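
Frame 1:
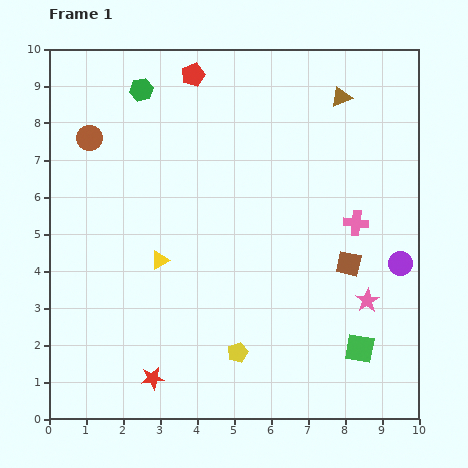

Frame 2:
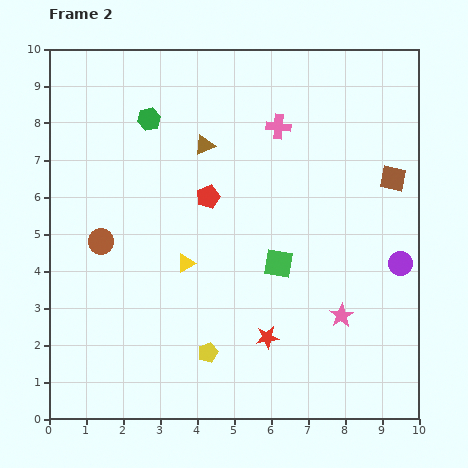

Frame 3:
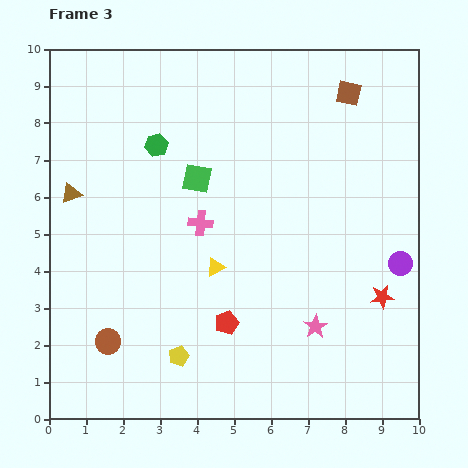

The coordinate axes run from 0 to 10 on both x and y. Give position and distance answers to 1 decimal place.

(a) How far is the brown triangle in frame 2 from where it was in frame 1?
3.9

The brown triangle moved from (7.9, 8.7) to (4.2, 7.4), a distance of √(3.7² + 1.3²) ≈ 3.9.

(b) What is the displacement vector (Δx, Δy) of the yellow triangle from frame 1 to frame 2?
(0.7, -0.1)

The yellow triangle was at (3.0, 4.3) in frame 1 and (3.7, 4.2) in frame 2.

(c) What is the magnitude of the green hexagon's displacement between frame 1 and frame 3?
1.6

The green hexagon moved from (2.5, 8.9) to (2.9, 7.4), a distance of √(0.4² + 1.5²) ≈ 1.6.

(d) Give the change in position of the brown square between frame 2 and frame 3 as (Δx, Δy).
(-1.2, 2.3)

The brown square was at (9.3, 6.5) in frame 2 and (8.1, 8.8) in frame 3.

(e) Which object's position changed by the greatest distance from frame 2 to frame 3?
the brown triangle

(moved 3.8; next 3.4)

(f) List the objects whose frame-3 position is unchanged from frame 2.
the purple circle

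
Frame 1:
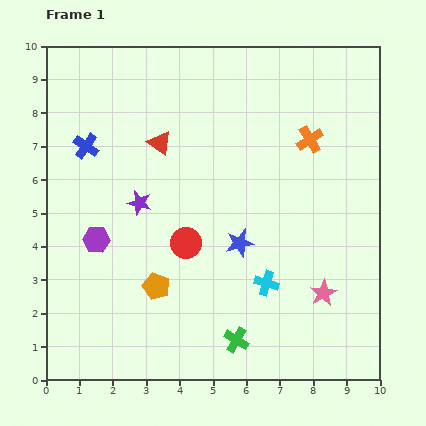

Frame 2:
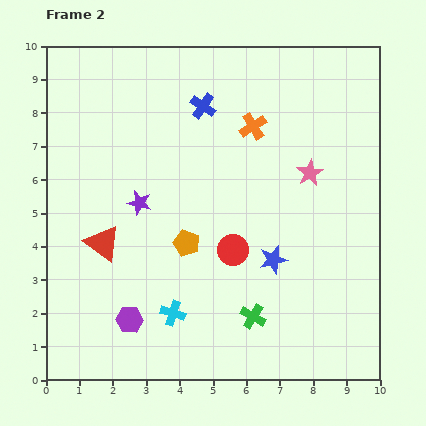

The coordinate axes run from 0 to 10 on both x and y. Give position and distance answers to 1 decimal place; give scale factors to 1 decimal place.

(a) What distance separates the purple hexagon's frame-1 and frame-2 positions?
2.6

The purple hexagon moved from (1.5, 4.2) to (2.5, 1.8), a distance of √(1.0² + 2.4²) ≈ 2.6.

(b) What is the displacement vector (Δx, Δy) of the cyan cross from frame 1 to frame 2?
(-2.8, -0.9)

The cyan cross was at (6.6, 2.9) in frame 1 and (3.8, 2.0) in frame 2.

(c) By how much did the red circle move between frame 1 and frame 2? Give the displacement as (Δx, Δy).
(1.4, -0.2)

The red circle was at (4.2, 4.1) in frame 1 and (5.6, 3.9) in frame 2.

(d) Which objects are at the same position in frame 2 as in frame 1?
the purple star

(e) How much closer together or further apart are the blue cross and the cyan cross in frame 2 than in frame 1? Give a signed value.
-0.5

Distance in frame 1: 6.8. Distance in frame 2: 6.3.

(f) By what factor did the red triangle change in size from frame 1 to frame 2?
1.5×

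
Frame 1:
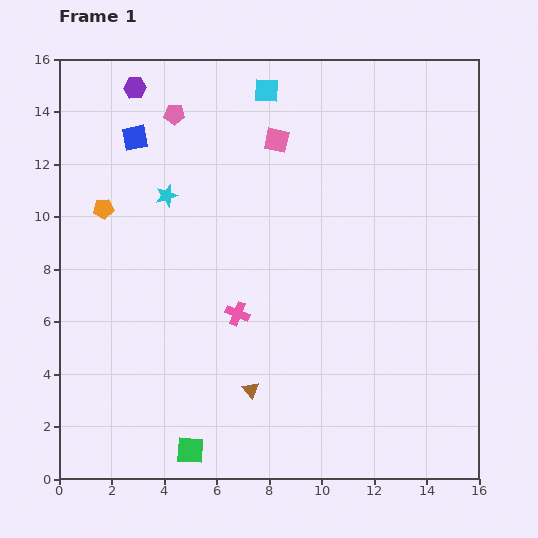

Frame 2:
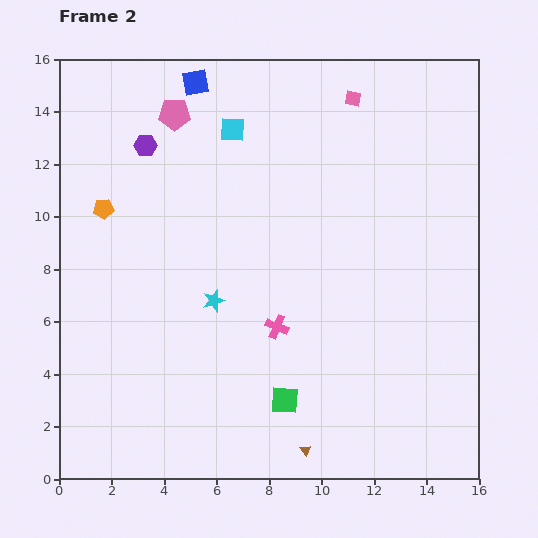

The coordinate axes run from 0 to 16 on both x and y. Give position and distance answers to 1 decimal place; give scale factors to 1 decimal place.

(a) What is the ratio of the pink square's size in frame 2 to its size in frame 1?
0.6×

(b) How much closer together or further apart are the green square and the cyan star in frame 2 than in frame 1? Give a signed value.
-5.0

Distance in frame 1: 9.7. Distance in frame 2: 4.7.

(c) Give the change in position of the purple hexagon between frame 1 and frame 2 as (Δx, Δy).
(0.4, -2.2)

The purple hexagon was at (2.9, 14.9) in frame 1 and (3.3, 12.7) in frame 2.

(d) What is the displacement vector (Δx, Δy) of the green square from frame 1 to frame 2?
(3.6, 1.9)

The green square was at (5.0, 1.1) in frame 1 and (8.6, 3.0) in frame 2.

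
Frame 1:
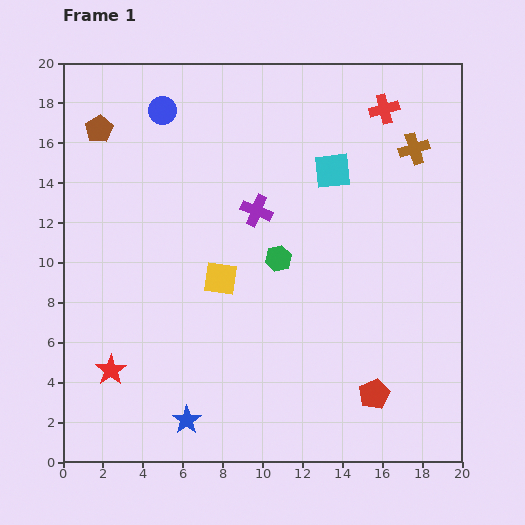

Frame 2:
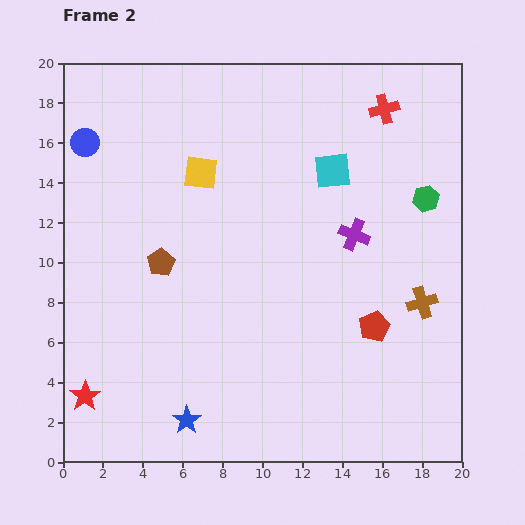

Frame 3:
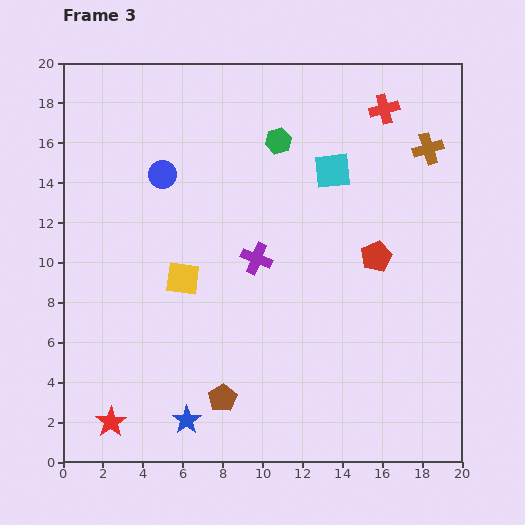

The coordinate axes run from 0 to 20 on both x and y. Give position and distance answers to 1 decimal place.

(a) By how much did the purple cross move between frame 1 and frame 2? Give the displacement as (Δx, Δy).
(4.9, -1.2)

The purple cross was at (9.7, 12.6) in frame 1 and (14.6, 11.4) in frame 2.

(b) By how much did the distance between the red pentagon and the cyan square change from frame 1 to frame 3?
-6.6

Distance in frame 1: 11.4. Distance in frame 3: 4.8.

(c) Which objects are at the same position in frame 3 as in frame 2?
the blue star, the cyan square, the red cross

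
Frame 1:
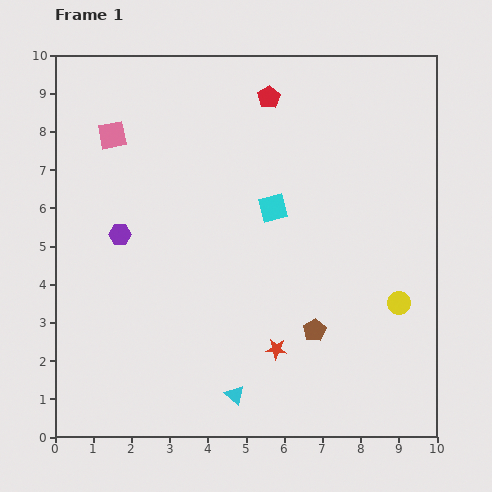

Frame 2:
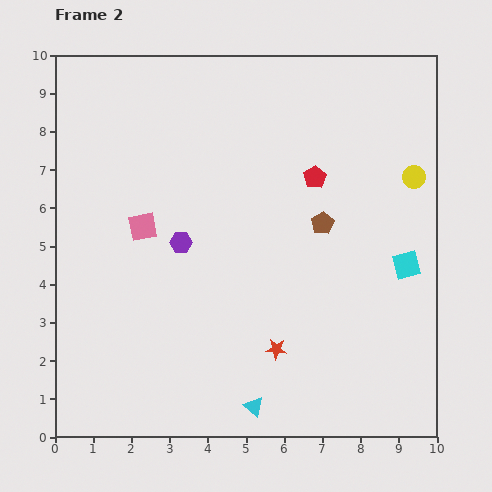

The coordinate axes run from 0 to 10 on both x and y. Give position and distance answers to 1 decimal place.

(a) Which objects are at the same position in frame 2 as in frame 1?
the red star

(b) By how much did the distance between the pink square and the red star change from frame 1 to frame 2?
-2.4

Distance in frame 1: 7.1. Distance in frame 2: 4.7.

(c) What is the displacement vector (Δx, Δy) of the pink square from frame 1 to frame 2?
(0.8, -2.4)

The pink square was at (1.5, 7.9) in frame 1 and (2.3, 5.5) in frame 2.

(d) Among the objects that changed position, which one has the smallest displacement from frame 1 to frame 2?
the cyan triangle

(moved 0.6)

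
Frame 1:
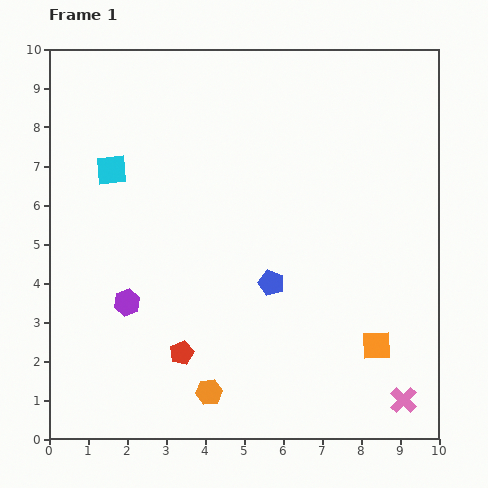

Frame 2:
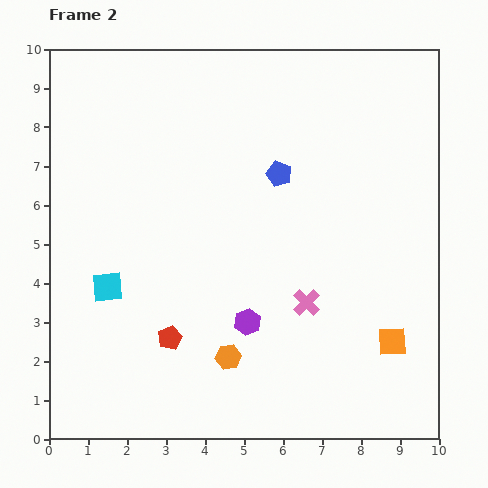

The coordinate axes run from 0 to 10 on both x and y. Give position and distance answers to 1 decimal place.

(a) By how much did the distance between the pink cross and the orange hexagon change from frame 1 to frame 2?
-2.6

Distance in frame 1: 5.0. Distance in frame 2: 2.4.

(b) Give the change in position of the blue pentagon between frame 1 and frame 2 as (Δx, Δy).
(0.2, 2.8)

The blue pentagon was at (5.7, 4.0) in frame 1 and (5.9, 6.8) in frame 2.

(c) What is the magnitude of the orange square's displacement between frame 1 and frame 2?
0.4

The orange square moved from (8.4, 2.4) to (8.8, 2.5), a distance of √(0.4² + 0.1²) ≈ 0.4.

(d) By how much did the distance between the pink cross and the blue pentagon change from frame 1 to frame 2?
-1.1

Distance in frame 1: 4.5. Distance in frame 2: 3.4.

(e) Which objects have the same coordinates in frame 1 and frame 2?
none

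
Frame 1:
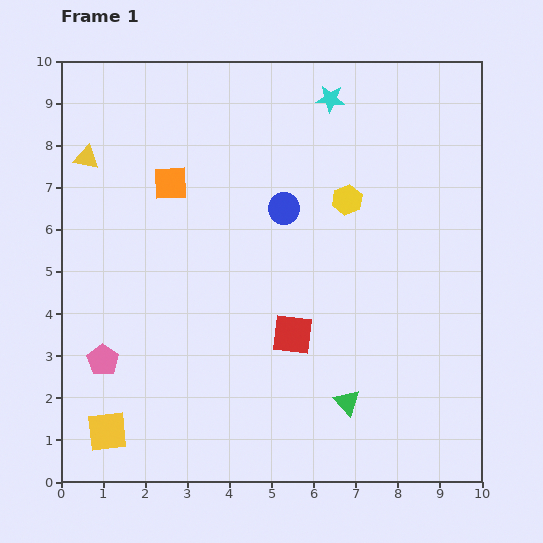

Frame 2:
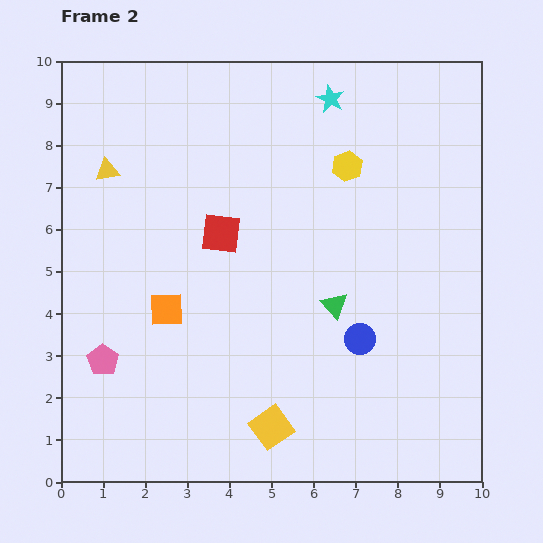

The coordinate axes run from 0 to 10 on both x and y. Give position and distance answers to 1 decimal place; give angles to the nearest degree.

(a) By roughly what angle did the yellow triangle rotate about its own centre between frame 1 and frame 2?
21° counter-clockwise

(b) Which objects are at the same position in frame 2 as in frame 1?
the pink pentagon, the cyan star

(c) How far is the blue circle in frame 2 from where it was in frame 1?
3.6

The blue circle moved from (5.3, 6.5) to (7.1, 3.4), a distance of √(1.8² + 3.1²) ≈ 3.6.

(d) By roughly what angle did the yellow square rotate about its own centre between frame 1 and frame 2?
30° counter-clockwise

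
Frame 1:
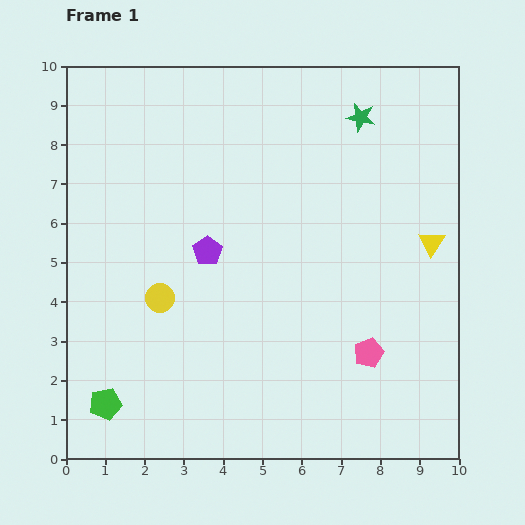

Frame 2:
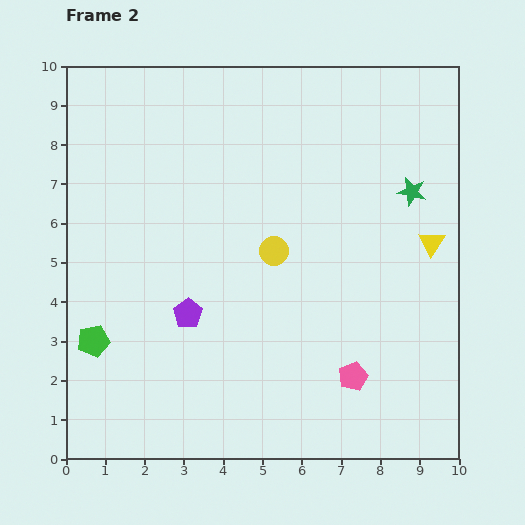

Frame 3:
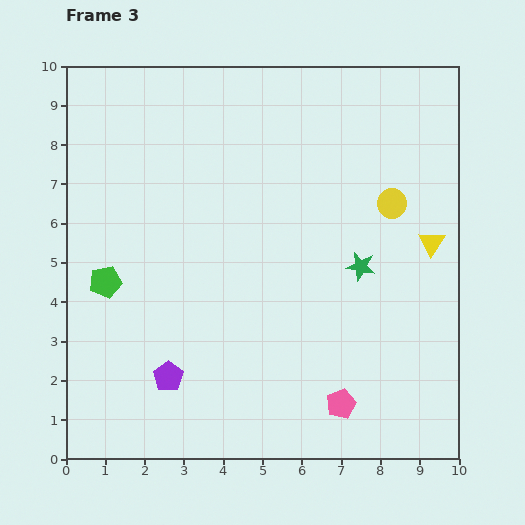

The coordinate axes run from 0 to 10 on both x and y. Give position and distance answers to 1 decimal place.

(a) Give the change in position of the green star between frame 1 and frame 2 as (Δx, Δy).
(1.3, -1.9)

The green star was at (7.5, 8.7) in frame 1 and (8.8, 6.8) in frame 2.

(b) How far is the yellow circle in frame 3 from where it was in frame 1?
6.4

The yellow circle moved from (2.4, 4.1) to (8.3, 6.5), a distance of √(5.9² + 2.4²) ≈ 6.4.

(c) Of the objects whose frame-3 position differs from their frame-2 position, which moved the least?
the pink pentagon

(moved 0.8)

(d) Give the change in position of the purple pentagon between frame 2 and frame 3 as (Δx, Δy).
(-0.5, -1.6)

The purple pentagon was at (3.1, 3.7) in frame 2 and (2.6, 2.1) in frame 3.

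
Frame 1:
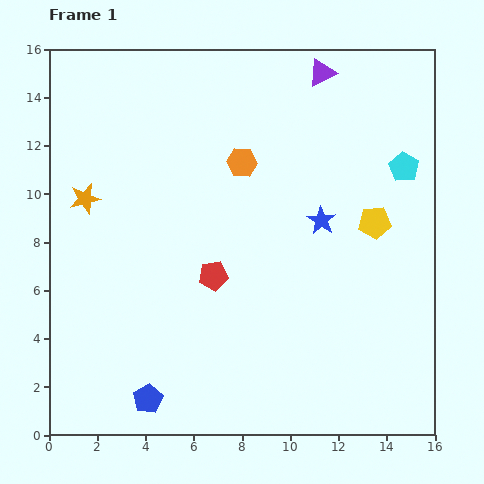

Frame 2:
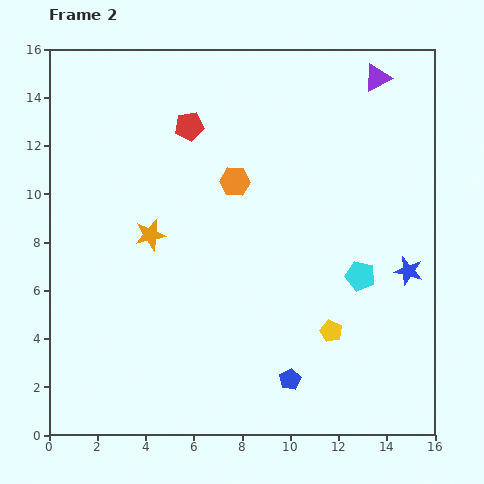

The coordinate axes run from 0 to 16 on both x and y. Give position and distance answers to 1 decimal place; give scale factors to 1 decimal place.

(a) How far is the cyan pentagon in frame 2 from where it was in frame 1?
4.8

The cyan pentagon moved from (14.7, 11.1) to (12.9, 6.6), a distance of √(1.8² + 4.5²) ≈ 4.8.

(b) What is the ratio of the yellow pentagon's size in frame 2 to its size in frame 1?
0.7×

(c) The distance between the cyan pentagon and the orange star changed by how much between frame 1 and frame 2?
-4.4

Distance in frame 1: 13.3. Distance in frame 2: 8.9.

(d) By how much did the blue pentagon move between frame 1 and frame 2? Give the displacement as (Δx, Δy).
(5.9, 0.8)

The blue pentagon was at (4.1, 1.5) in frame 1 and (10.0, 2.3) in frame 2.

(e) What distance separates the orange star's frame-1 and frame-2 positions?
3.1

The orange star moved from (1.5, 9.8) to (4.2, 8.3), a distance of √(2.7² + 1.5²) ≈ 3.1.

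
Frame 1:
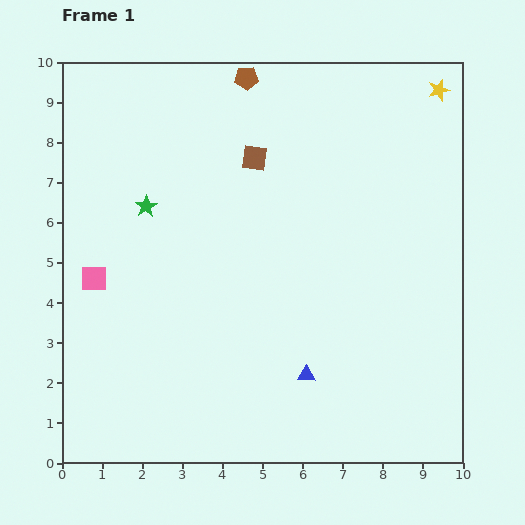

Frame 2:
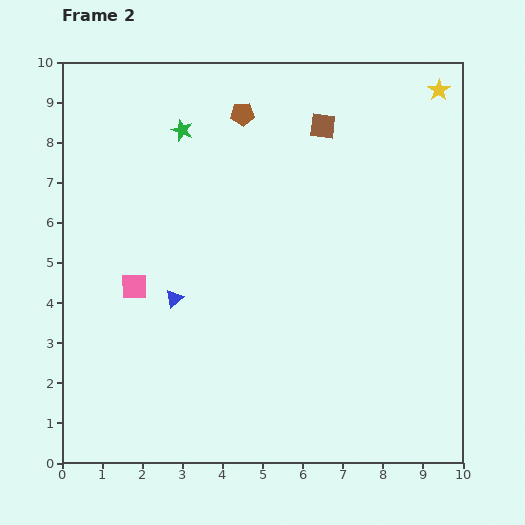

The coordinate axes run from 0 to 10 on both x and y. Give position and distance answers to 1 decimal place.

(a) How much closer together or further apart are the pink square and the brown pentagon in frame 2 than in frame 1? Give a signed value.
-1.2

Distance in frame 1: 6.3. Distance in frame 2: 5.1.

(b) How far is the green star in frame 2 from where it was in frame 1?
2.1

The green star moved from (2.1, 6.4) to (3.0, 8.3), a distance of √(0.9² + 1.9²) ≈ 2.1.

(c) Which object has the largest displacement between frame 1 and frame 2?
the blue triangle

(moved 3.8; next 2.1)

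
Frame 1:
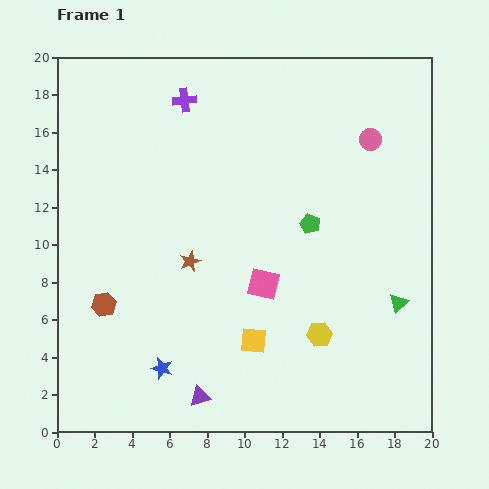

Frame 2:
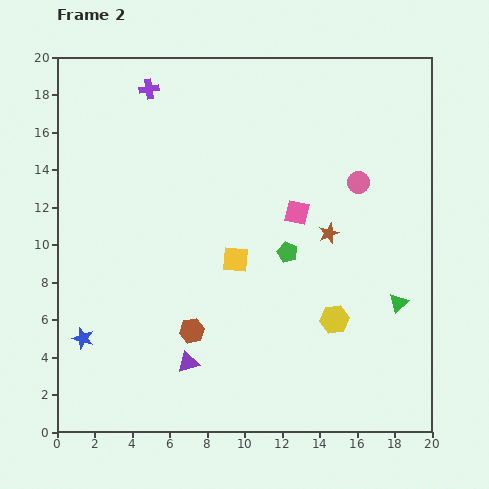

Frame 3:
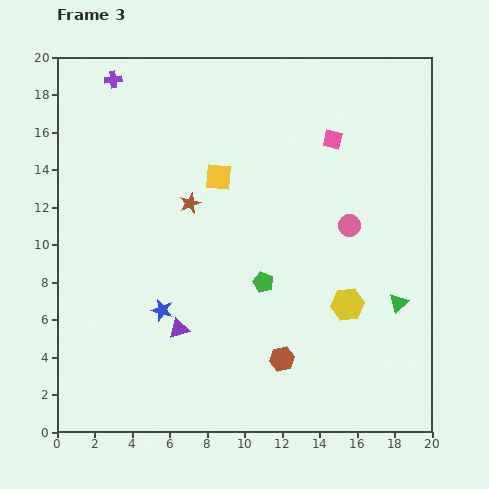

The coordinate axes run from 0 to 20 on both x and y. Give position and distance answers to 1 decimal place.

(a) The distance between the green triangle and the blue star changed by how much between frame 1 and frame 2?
+3.8

Distance in frame 1: 13.1. Distance in frame 2: 16.9.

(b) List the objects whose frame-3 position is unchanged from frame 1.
the green triangle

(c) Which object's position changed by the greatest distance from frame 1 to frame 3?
the brown hexagon

(moved 9.9; next 8.9)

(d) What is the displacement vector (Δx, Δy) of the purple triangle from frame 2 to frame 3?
(-0.5, 1.8)

The purple triangle was at (7.0, 3.7) in frame 2 and (6.5, 5.5) in frame 3.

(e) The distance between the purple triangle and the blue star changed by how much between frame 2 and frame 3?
-4.4

Distance in frame 2: 5.7. Distance in frame 3: 1.3.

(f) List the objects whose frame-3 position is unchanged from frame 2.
the green triangle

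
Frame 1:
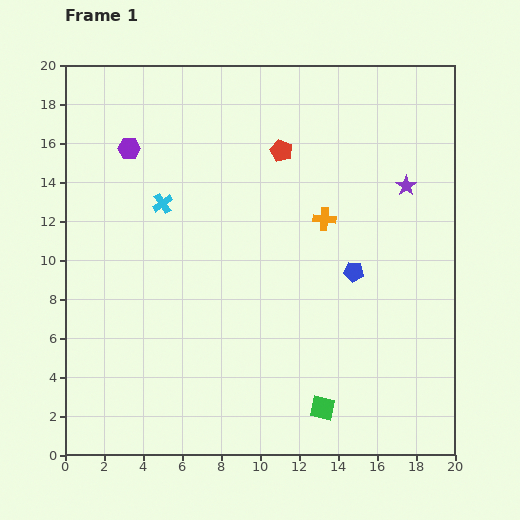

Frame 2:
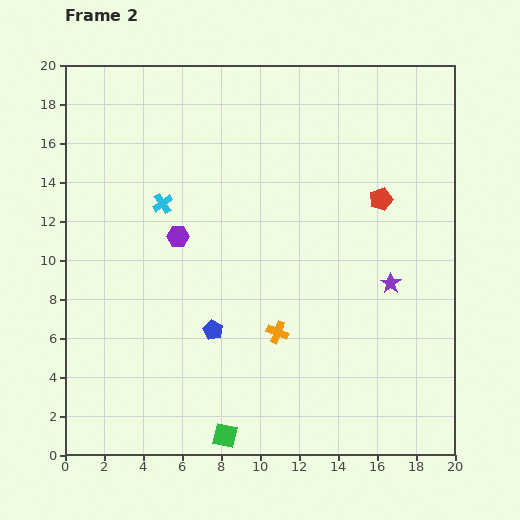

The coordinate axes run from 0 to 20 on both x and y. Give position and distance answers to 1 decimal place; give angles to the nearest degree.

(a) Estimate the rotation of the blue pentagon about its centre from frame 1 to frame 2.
19° clockwise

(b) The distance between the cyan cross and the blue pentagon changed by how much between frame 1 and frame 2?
-3.4

Distance in frame 1: 10.4. Distance in frame 2: 7.0.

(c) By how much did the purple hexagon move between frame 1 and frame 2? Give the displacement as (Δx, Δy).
(2.5, -4.5)

The purple hexagon was at (3.3, 15.7) in frame 1 and (5.8, 11.2) in frame 2.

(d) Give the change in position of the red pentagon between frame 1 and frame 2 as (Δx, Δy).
(5.1, -2.5)

The red pentagon was at (11.1, 15.6) in frame 1 and (16.2, 13.1) in frame 2.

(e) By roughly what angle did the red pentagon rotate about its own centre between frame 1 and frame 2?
30° clockwise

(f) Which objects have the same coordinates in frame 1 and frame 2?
the cyan cross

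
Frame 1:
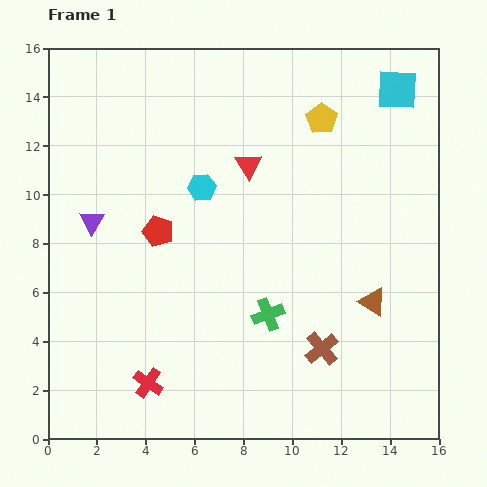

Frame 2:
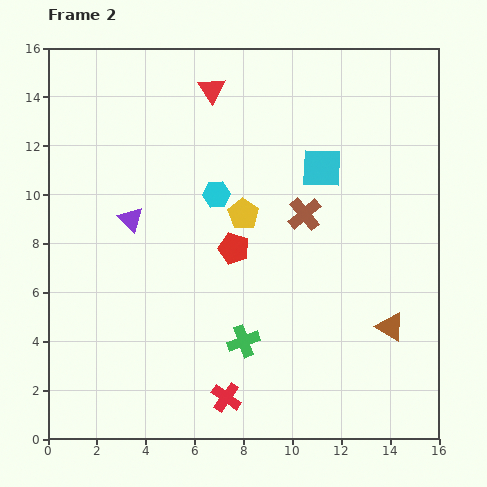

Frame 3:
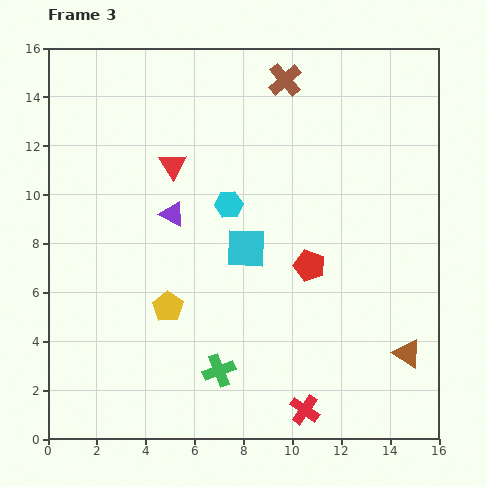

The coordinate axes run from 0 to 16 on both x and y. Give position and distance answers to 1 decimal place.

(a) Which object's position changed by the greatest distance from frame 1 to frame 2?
the brown cross

(moved 5.5; next 5.0)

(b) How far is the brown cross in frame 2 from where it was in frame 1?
5.5

The brown cross moved from (11.2, 3.7) to (10.5, 9.2), a distance of √(0.7² + 5.5²) ≈ 5.5.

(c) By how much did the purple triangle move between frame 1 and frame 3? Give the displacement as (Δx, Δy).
(3.3, 0.3)

The purple triangle was at (1.8, 8.9) in frame 1 and (5.1, 9.2) in frame 3.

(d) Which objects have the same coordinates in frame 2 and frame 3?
none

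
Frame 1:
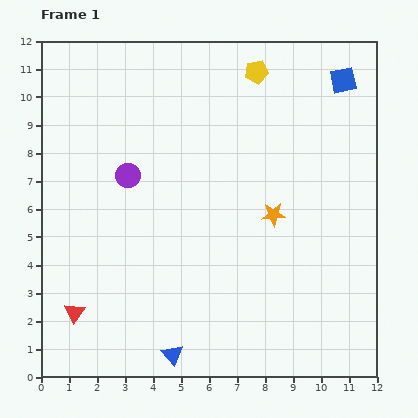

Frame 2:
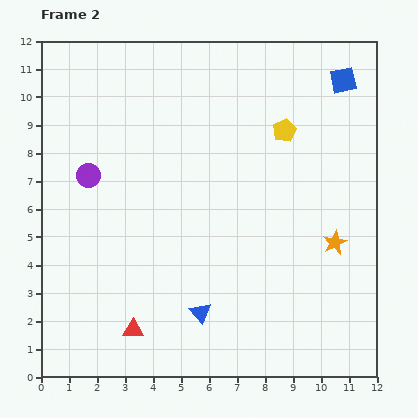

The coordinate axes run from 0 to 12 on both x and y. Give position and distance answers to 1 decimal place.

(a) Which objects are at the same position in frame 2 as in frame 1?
the blue square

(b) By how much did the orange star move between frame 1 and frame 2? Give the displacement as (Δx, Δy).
(2.2, -1.0)

The orange star was at (8.3, 5.8) in frame 1 and (10.5, 4.8) in frame 2.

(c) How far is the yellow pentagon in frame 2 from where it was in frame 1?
2.3

The yellow pentagon moved from (7.7, 10.9) to (8.7, 8.8), a distance of √(1.0² + 2.1²) ≈ 2.3.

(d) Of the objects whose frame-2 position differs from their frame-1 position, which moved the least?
the purple circle

(moved 1.4)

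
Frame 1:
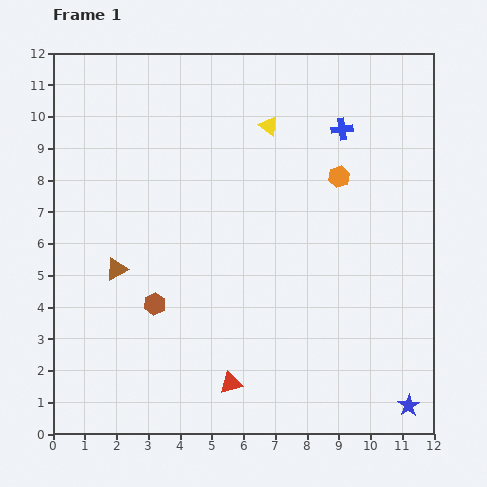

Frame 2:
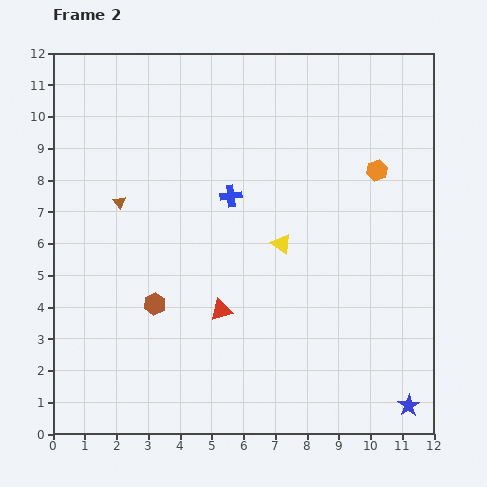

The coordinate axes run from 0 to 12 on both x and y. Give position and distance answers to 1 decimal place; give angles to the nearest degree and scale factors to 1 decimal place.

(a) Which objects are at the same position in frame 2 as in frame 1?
the blue star, the brown hexagon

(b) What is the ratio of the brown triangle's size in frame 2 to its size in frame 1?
0.6×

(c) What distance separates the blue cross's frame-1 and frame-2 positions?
4.1

The blue cross moved from (9.1, 9.6) to (5.6, 7.5), a distance of √(3.5² + 2.1²) ≈ 4.1.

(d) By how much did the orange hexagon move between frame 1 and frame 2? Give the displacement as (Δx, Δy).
(1.2, 0.2)

The orange hexagon was at (9.0, 8.1) in frame 1 and (10.2, 8.3) in frame 2.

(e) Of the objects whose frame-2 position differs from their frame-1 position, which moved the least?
the orange hexagon

(moved 1.2)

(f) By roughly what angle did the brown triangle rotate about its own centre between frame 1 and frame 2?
39° counter-clockwise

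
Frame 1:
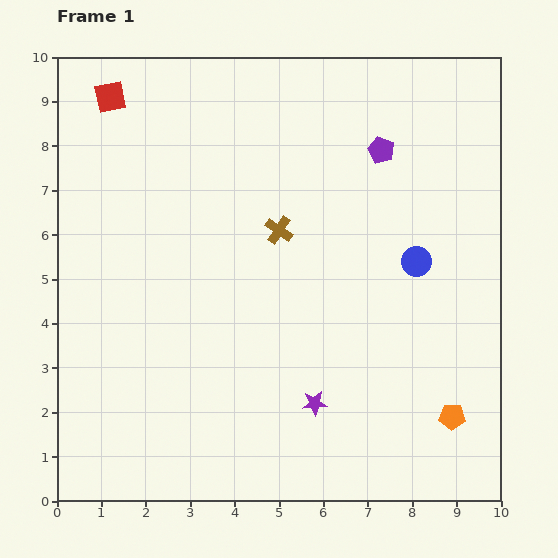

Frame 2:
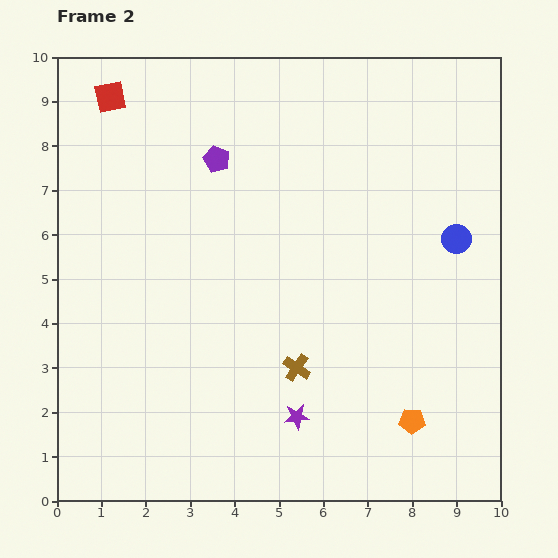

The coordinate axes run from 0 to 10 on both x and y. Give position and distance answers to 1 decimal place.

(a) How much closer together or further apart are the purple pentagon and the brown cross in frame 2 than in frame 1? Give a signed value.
+2.1

Distance in frame 1: 2.9. Distance in frame 2: 5.0.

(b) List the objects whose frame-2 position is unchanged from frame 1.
the red square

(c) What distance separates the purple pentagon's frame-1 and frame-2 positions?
3.7

The purple pentagon moved from (7.3, 7.9) to (3.6, 7.7), a distance of √(3.7² + 0.2²) ≈ 3.7.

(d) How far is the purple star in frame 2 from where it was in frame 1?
0.5

The purple star moved from (5.8, 2.2) to (5.4, 1.9), a distance of √(0.4² + 0.3²) ≈ 0.5.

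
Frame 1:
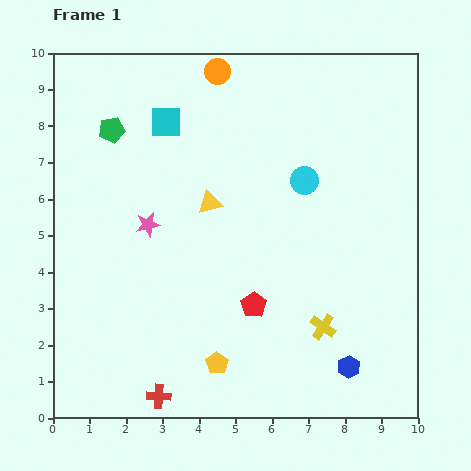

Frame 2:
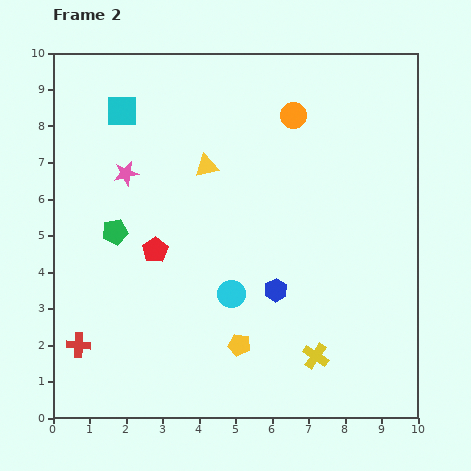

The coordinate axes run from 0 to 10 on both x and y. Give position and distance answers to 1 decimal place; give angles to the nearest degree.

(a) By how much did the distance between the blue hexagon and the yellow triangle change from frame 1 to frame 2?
-2.0

Distance in frame 1: 5.9. Distance in frame 2: 3.9.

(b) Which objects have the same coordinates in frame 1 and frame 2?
none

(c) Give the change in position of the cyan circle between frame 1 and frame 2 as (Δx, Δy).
(-2.0, -3.1)

The cyan circle was at (6.9, 6.5) in frame 1 and (4.9, 3.4) in frame 2.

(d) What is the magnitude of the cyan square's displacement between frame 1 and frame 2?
1.2

The cyan square moved from (3.1, 8.1) to (1.9, 8.4), a distance of √(1.2² + 0.3²) ≈ 1.2.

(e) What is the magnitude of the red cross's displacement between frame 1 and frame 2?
2.6

The red cross moved from (2.9, 0.6) to (0.7, 2.0), a distance of √(2.2² + 1.4²) ≈ 2.6.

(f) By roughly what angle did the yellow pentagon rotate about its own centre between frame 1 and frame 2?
23° counter-clockwise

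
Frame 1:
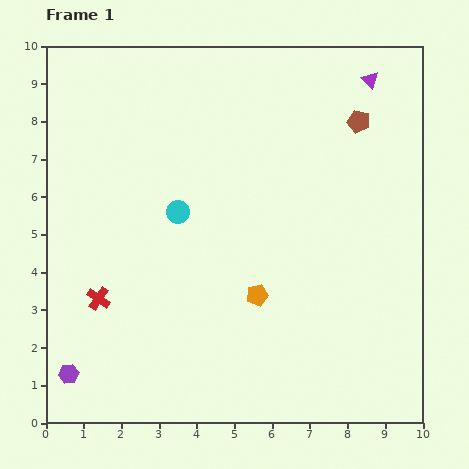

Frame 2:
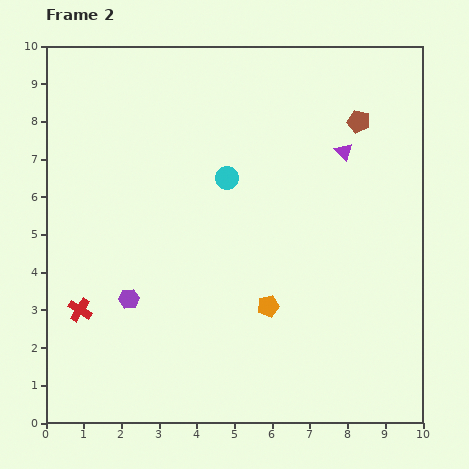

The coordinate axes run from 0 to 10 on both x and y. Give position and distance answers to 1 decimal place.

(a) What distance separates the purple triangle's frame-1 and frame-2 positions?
2.0

The purple triangle moved from (8.6, 9.1) to (7.9, 7.2), a distance of √(0.7² + 1.9²) ≈ 2.0.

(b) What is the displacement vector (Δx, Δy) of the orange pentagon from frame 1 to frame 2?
(0.3, -0.3)

The orange pentagon was at (5.6, 3.4) in frame 1 and (5.9, 3.1) in frame 2.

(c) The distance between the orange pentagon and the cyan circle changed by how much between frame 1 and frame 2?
+0.6

Distance in frame 1: 3.0. Distance in frame 2: 3.6.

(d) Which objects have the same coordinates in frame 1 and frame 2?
the brown pentagon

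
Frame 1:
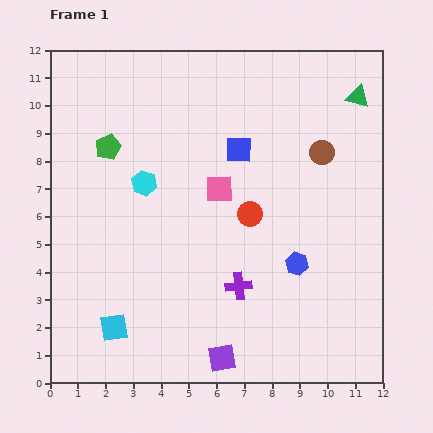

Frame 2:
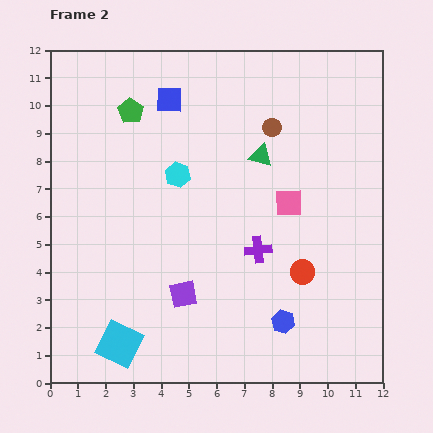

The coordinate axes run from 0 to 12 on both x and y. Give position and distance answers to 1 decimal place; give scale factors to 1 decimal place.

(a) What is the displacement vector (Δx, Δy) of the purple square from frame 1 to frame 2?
(-1.4, 2.3)

The purple square was at (6.2, 0.9) in frame 1 and (4.8, 3.2) in frame 2.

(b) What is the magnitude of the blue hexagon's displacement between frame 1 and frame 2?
2.2

The blue hexagon moved from (8.9, 4.3) to (8.4, 2.2), a distance of √(0.5² + 2.1²) ≈ 2.2.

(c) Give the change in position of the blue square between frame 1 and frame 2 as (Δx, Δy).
(-2.5, 1.8)

The blue square was at (6.8, 8.4) in frame 1 and (4.3, 10.2) in frame 2.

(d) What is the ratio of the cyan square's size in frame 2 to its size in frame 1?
1.6×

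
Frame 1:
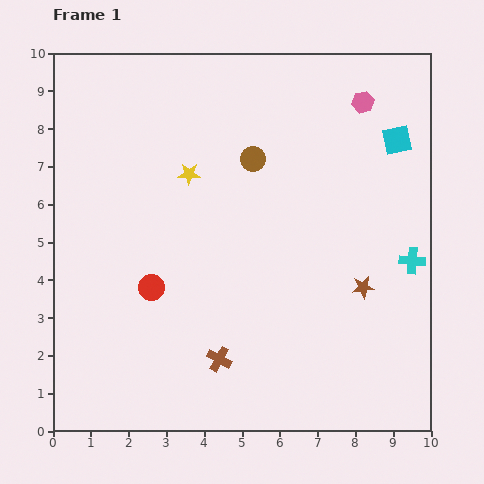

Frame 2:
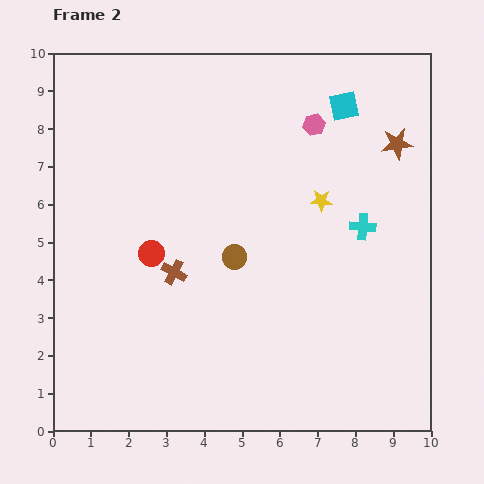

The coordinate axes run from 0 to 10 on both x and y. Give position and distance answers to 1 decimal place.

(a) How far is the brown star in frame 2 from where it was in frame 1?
3.9

The brown star moved from (8.2, 3.8) to (9.1, 7.6), a distance of √(0.9² + 3.8²) ≈ 3.9.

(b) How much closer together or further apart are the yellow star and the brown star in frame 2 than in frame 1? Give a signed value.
-3.0

Distance in frame 1: 5.5. Distance in frame 2: 2.5.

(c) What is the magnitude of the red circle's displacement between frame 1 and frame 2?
0.9

The red circle moved from (2.6, 3.8) to (2.6, 4.7), a distance of √(0.0² + 0.9²) ≈ 0.9.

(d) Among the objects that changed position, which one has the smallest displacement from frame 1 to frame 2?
the red circle

(moved 0.9)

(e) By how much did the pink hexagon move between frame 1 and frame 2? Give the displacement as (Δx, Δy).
(-1.3, -0.6)

The pink hexagon was at (8.2, 8.7) in frame 1 and (6.9, 8.1) in frame 2.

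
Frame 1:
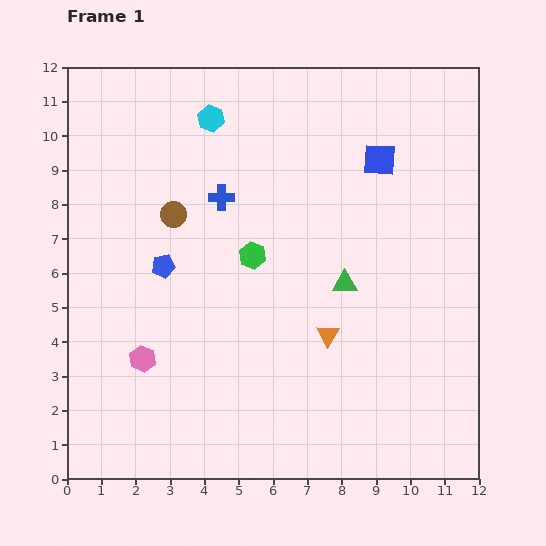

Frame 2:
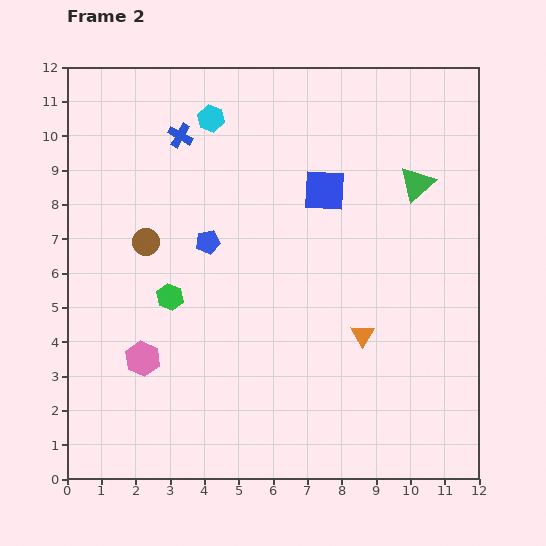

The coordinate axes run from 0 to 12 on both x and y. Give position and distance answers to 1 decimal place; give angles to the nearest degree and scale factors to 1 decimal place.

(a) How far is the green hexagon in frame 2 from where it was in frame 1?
2.7

The green hexagon moved from (5.4, 6.5) to (3.0, 5.3), a distance of √(2.4² + 1.2²) ≈ 2.7.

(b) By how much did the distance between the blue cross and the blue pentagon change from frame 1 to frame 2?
+0.6

Distance in frame 1: 2.6. Distance in frame 2: 3.2.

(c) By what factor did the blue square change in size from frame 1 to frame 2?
1.3×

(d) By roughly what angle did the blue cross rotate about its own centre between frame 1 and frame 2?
28° clockwise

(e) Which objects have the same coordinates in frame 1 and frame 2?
the cyan hexagon, the pink hexagon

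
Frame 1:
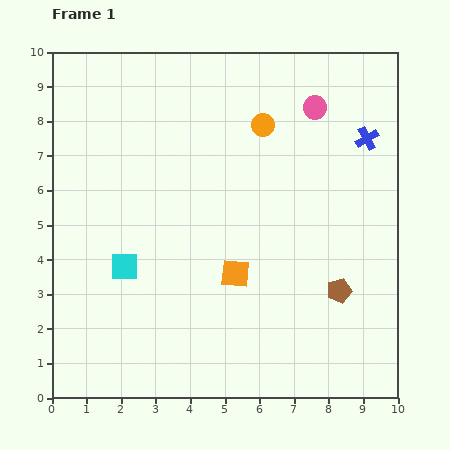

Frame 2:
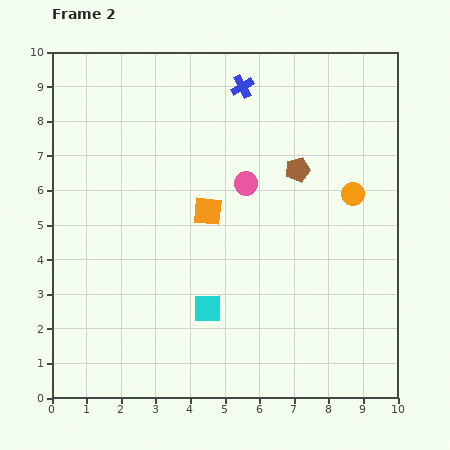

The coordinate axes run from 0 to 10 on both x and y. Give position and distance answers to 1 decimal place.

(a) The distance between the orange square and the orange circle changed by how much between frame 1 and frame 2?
-0.2

Distance in frame 1: 4.4. Distance in frame 2: 4.2.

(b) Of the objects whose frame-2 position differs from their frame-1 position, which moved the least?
the orange square

(moved 2.0)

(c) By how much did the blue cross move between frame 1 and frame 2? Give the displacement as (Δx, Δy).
(-3.6, 1.5)

The blue cross was at (9.1, 7.5) in frame 1 and (5.5, 9.0) in frame 2.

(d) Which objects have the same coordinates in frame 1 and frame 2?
none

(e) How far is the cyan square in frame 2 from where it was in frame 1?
2.7

The cyan square moved from (2.1, 3.8) to (4.5, 2.6), a distance of √(2.4² + 1.2²) ≈ 2.7.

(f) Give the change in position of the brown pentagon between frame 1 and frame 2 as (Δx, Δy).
(-1.2, 3.5)

The brown pentagon was at (8.3, 3.1) in frame 1 and (7.1, 6.6) in frame 2.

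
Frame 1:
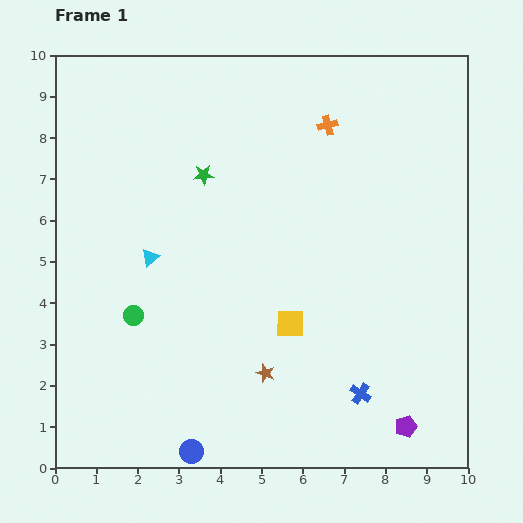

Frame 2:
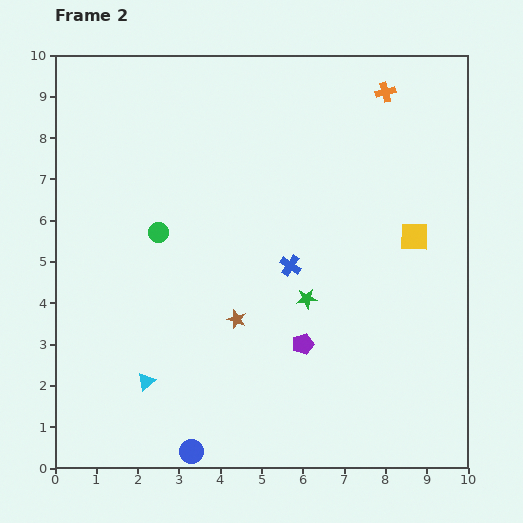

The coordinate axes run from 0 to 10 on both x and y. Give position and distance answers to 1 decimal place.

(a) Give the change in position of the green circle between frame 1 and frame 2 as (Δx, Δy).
(0.6, 2.0)

The green circle was at (1.9, 3.7) in frame 1 and (2.5, 5.7) in frame 2.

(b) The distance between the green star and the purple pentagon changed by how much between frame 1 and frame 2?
-6.7

Distance in frame 1: 7.8. Distance in frame 2: 1.1.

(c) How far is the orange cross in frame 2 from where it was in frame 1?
1.6

The orange cross moved from (6.6, 8.3) to (8.0, 9.1), a distance of √(1.4² + 0.8²) ≈ 1.6.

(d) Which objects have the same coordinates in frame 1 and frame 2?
the blue circle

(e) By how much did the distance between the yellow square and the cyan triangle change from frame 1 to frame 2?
+3.6

Distance in frame 1: 3.8. Distance in frame 2: 7.4.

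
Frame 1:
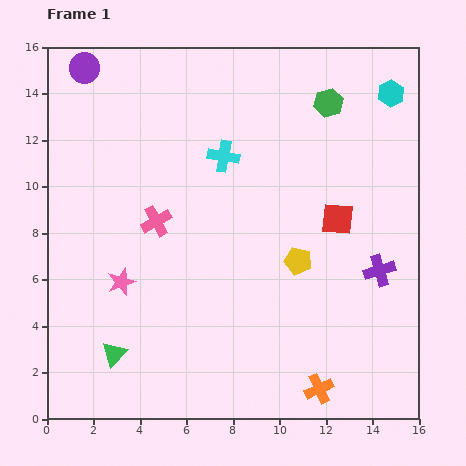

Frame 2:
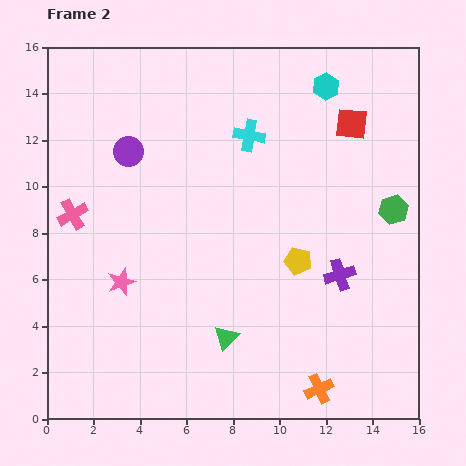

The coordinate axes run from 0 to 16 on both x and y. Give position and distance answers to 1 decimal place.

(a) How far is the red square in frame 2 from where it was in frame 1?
4.1

The red square moved from (12.5, 8.6) to (13.1, 12.7), a distance of √(0.6² + 4.1²) ≈ 4.1.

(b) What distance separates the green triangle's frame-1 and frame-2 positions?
4.9

The green triangle moved from (2.9, 2.8) to (7.7, 3.5), a distance of √(4.8² + 0.7²) ≈ 4.9.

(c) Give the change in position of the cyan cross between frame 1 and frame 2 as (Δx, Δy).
(1.1, 0.9)

The cyan cross was at (7.6, 11.3) in frame 1 and (8.7, 12.2) in frame 2.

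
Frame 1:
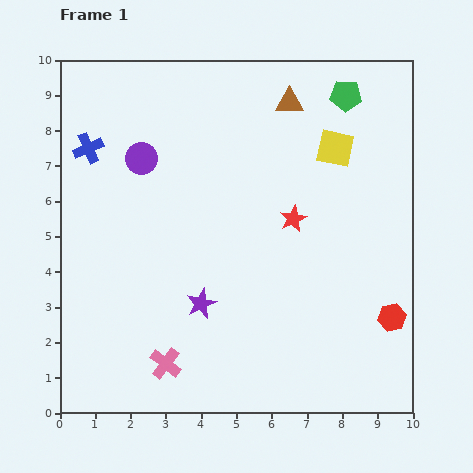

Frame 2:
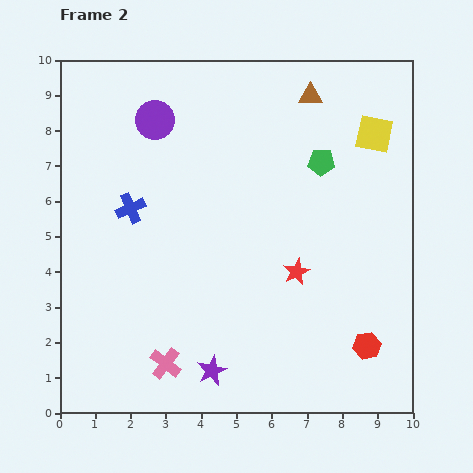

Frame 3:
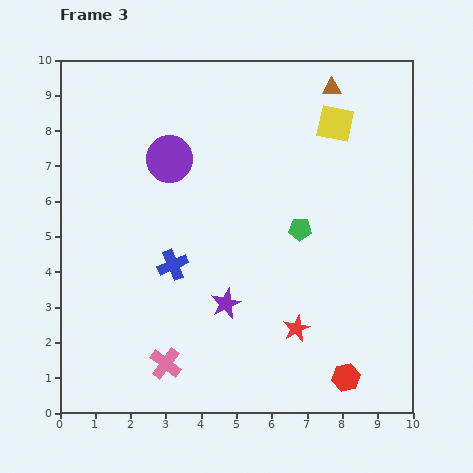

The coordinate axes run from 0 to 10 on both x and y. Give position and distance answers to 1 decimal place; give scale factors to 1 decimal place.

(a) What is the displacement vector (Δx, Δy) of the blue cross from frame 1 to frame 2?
(1.2, -1.7)

The blue cross was at (0.8, 7.5) in frame 1 and (2.0, 5.8) in frame 2.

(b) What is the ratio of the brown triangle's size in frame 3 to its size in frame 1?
0.7×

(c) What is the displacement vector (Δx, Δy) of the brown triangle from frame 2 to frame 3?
(0.6, 0.2)

The brown triangle was at (7.1, 9.0) in frame 2 and (7.7, 9.2) in frame 3.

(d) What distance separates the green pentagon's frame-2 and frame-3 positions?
2.0

The green pentagon moved from (7.4, 7.1) to (6.8, 5.2), a distance of √(0.6² + 1.9²) ≈ 2.0.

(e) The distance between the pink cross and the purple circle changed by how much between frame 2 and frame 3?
-1.1

Distance in frame 2: 6.9. Distance in frame 3: 5.8.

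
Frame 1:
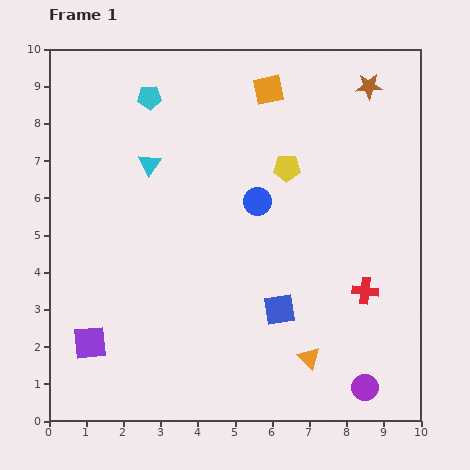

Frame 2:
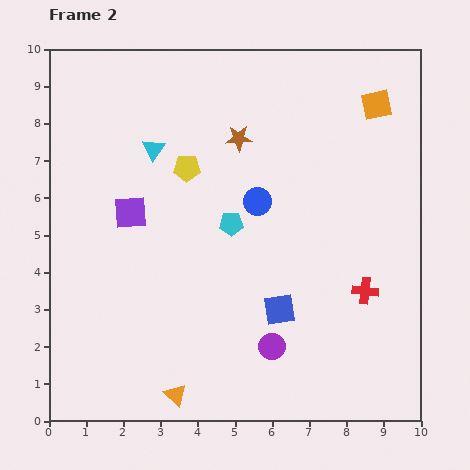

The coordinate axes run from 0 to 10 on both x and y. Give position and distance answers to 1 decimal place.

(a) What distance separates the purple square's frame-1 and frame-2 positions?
3.7

The purple square moved from (1.1, 2.1) to (2.2, 5.6), a distance of √(1.1² + 3.5²) ≈ 3.7.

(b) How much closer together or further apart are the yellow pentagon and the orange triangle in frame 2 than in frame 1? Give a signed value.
+1.0

Distance in frame 1: 5.1. Distance in frame 2: 6.1.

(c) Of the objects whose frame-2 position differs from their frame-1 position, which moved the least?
the cyan triangle

(moved 0.4)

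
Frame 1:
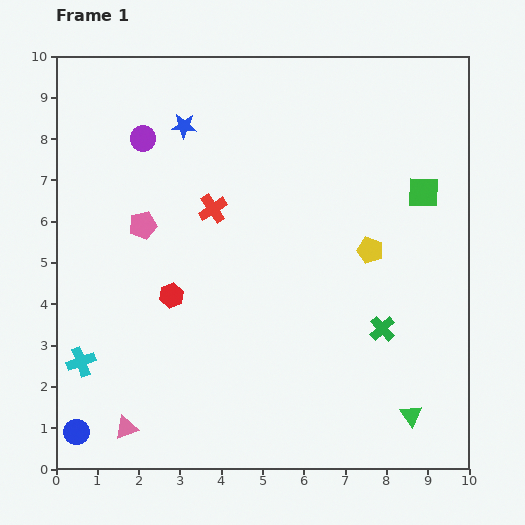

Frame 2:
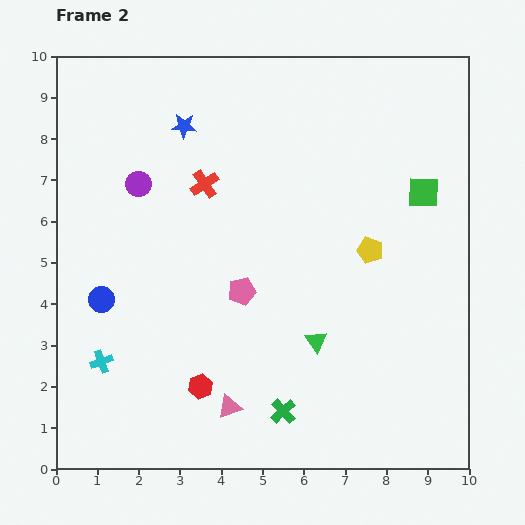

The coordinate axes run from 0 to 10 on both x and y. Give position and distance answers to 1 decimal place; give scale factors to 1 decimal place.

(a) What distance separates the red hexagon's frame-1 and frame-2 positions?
2.3

The red hexagon moved from (2.8, 4.2) to (3.5, 2.0), a distance of √(0.7² + 2.2²) ≈ 2.3.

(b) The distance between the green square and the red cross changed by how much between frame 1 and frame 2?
+0.2

Distance in frame 1: 5.1. Distance in frame 2: 5.3.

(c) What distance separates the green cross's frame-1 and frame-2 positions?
3.1

The green cross moved from (7.9, 3.4) to (5.5, 1.4), a distance of √(2.4² + 2.0²) ≈ 3.1.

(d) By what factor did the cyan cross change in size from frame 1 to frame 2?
0.8×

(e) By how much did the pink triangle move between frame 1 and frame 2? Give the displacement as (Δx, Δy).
(2.5, 0.5)

The pink triangle was at (1.7, 1.0) in frame 1 and (4.2, 1.5) in frame 2.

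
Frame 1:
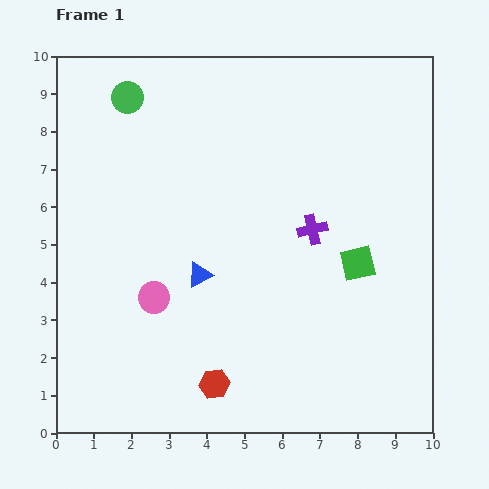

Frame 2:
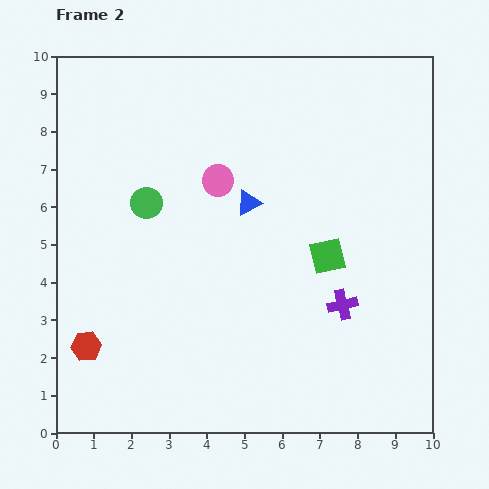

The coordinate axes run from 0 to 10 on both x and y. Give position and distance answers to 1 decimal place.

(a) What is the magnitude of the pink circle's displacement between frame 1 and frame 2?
3.5

The pink circle moved from (2.6, 3.6) to (4.3, 6.7), a distance of √(1.7² + 3.1²) ≈ 3.5.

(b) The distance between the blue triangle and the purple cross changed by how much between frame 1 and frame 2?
+0.5

Distance in frame 1: 3.2. Distance in frame 2: 3.7.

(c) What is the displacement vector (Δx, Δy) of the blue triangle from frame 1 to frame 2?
(1.3, 1.9)

The blue triangle was at (3.8, 4.2) in frame 1 and (5.1, 6.1) in frame 2.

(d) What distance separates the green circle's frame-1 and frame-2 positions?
2.8

The green circle moved from (1.9, 8.9) to (2.4, 6.1), a distance of √(0.5² + 2.8²) ≈ 2.8.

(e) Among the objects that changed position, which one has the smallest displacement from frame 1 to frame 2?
the green square

(moved 0.8)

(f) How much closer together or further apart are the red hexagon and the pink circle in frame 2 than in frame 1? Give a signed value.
+2.8

Distance in frame 1: 2.8. Distance in frame 2: 5.6.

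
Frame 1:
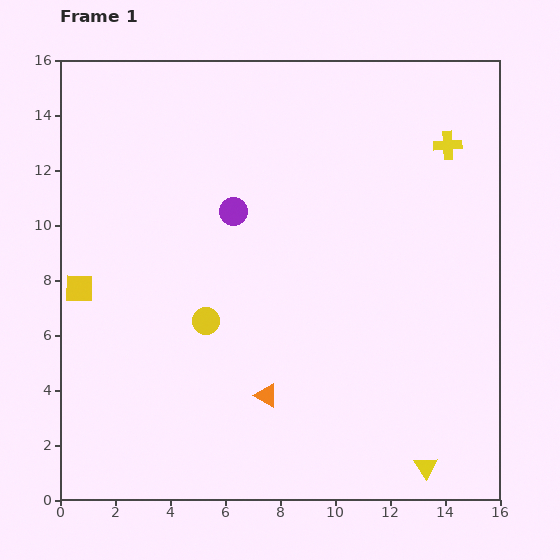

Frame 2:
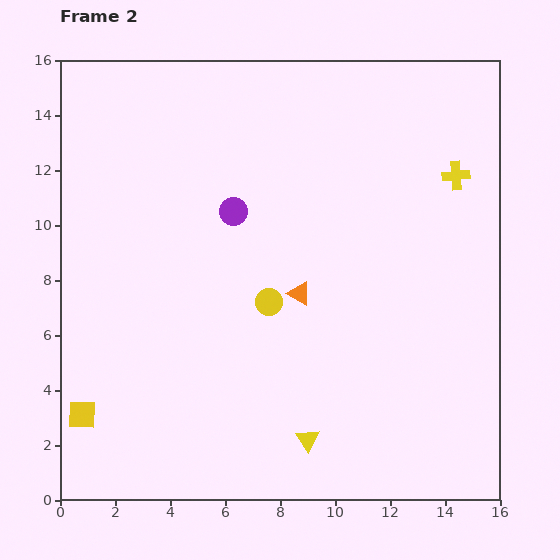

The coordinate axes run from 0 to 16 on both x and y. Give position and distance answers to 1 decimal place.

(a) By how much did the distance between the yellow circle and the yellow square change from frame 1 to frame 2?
+3.1

Distance in frame 1: 4.8. Distance in frame 2: 7.9.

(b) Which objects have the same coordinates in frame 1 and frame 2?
the purple circle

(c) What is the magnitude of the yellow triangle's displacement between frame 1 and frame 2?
4.4

The yellow triangle moved from (13.3, 1.2) to (9.0, 2.2), a distance of √(4.3² + 1.0²) ≈ 4.4.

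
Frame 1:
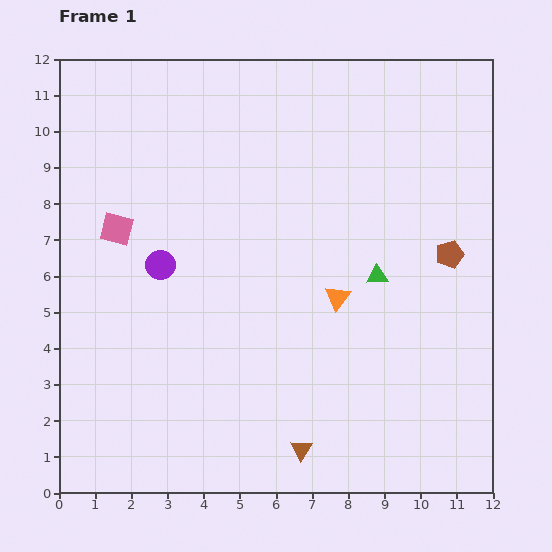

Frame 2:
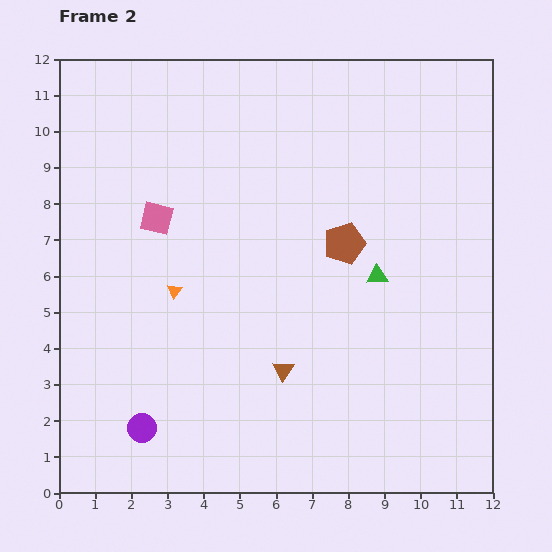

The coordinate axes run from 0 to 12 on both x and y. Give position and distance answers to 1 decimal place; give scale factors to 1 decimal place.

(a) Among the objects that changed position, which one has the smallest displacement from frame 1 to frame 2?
the pink square

(moved 1.1)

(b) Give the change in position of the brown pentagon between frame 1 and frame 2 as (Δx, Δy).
(-2.9, 0.3)

The brown pentagon was at (10.8, 6.6) in frame 1 and (7.9, 6.9) in frame 2.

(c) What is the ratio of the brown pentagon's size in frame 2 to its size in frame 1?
1.5×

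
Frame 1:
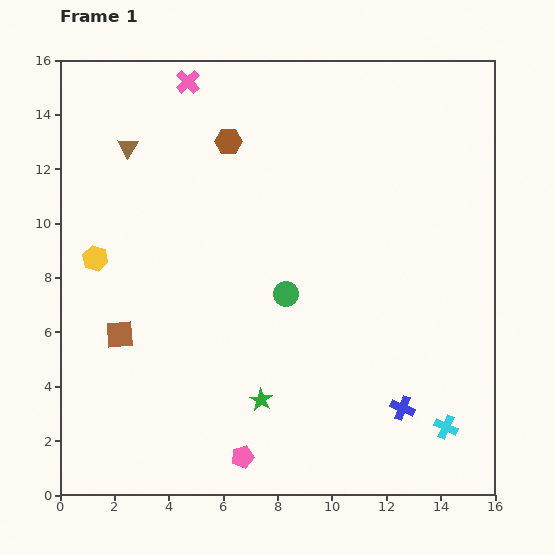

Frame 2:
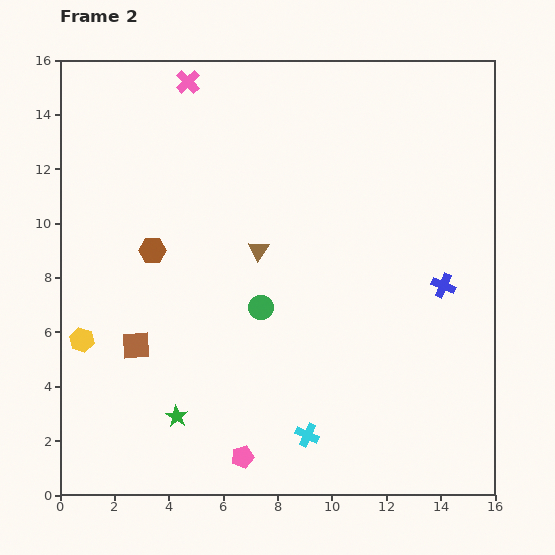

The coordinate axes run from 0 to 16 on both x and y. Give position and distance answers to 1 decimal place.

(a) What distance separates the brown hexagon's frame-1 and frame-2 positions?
4.9

The brown hexagon moved from (6.2, 13.0) to (3.4, 9.0), a distance of √(2.8² + 4.0²) ≈ 4.9.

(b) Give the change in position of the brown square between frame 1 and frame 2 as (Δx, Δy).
(0.6, -0.4)

The brown square was at (2.2, 5.9) in frame 1 and (2.8, 5.5) in frame 2.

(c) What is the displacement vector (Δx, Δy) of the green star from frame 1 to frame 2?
(-3.1, -0.6)

The green star was at (7.4, 3.5) in frame 1 and (4.3, 2.9) in frame 2.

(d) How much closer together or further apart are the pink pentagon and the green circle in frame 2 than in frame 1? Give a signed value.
-0.7

Distance in frame 1: 6.2. Distance in frame 2: 5.5.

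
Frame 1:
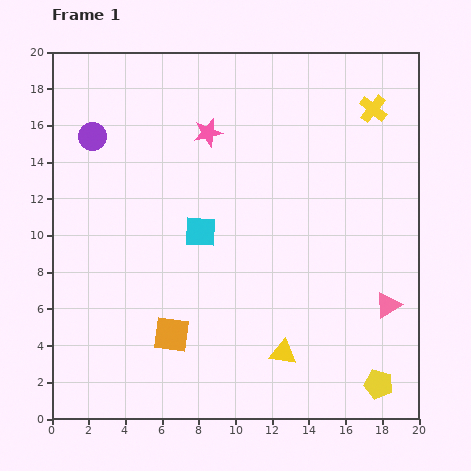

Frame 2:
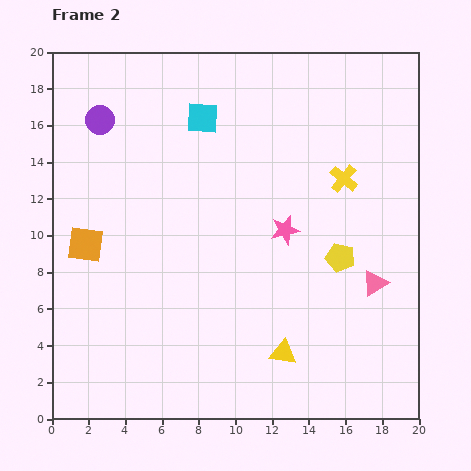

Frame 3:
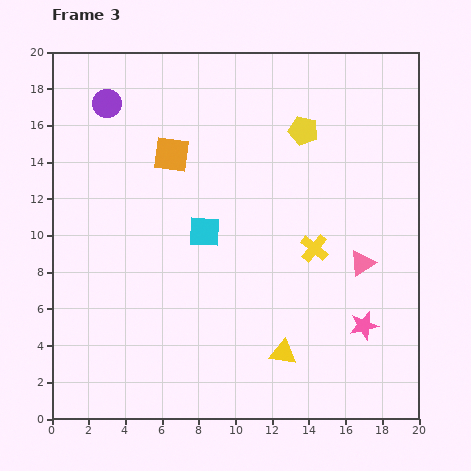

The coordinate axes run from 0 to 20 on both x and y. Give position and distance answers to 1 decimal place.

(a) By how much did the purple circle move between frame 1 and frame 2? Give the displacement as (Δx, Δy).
(0.4, 0.9)

The purple circle was at (2.2, 15.4) in frame 1 and (2.6, 16.3) in frame 2.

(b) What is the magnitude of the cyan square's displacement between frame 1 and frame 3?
0.2

The cyan square moved from (8.1, 10.2) to (8.3, 10.2), a distance of √(0.2² + 0.0²) ≈ 0.2.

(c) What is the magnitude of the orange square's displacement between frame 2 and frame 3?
6.8

The orange square moved from (1.8, 9.5) to (6.5, 14.4), a distance of √(4.7² + 4.9²) ≈ 6.8.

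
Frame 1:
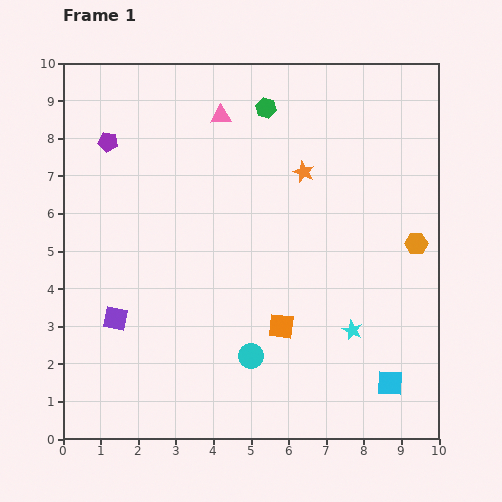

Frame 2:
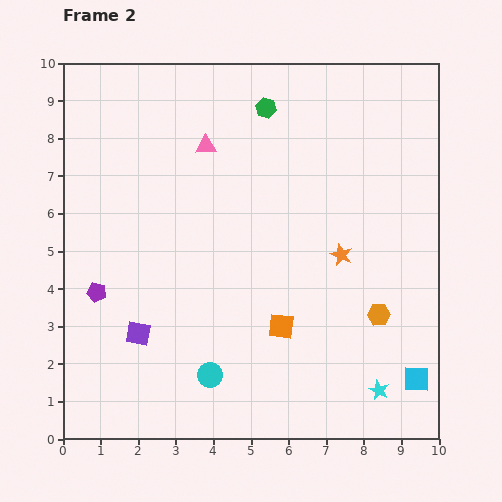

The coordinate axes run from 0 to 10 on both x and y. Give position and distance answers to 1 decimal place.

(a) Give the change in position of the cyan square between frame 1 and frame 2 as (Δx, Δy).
(0.7, 0.1)

The cyan square was at (8.7, 1.5) in frame 1 and (9.4, 1.6) in frame 2.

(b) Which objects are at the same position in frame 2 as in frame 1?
the orange square, the green hexagon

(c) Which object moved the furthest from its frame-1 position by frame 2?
the purple pentagon

(moved 4.0; next 2.4)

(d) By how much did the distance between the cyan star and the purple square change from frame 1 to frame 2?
+0.3

Distance in frame 1: 6.3. Distance in frame 2: 6.6.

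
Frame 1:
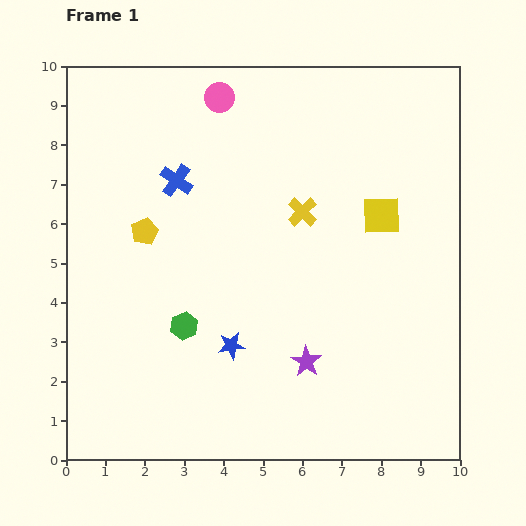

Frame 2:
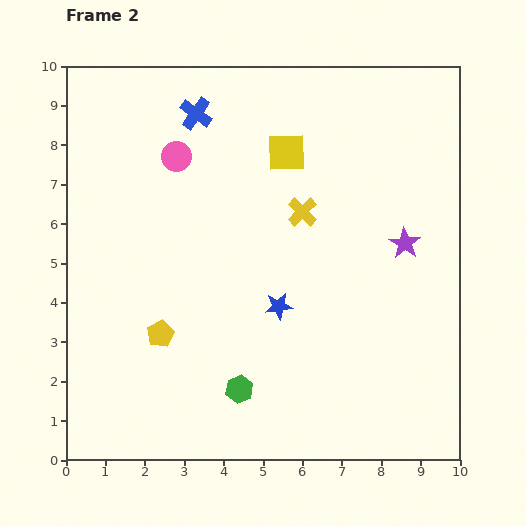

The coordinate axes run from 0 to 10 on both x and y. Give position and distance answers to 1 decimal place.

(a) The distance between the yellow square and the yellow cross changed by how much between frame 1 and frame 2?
-0.4

Distance in frame 1: 2.0. Distance in frame 2: 1.6.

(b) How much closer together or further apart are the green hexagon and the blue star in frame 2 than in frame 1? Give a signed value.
+1.0

Distance in frame 1: 1.3. Distance in frame 2: 2.3.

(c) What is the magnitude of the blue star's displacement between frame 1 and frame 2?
1.6

The blue star moved from (4.2, 2.9) to (5.4, 3.9), a distance of √(1.2² + 1.0²) ≈ 1.6.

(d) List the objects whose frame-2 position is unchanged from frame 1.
the yellow cross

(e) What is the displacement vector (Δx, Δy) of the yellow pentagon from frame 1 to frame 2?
(0.4, -2.6)

The yellow pentagon was at (2.0, 5.8) in frame 1 and (2.4, 3.2) in frame 2.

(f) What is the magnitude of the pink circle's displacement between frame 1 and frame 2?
1.9

The pink circle moved from (3.9, 9.2) to (2.8, 7.7), a distance of √(1.1² + 1.5²) ≈ 1.9.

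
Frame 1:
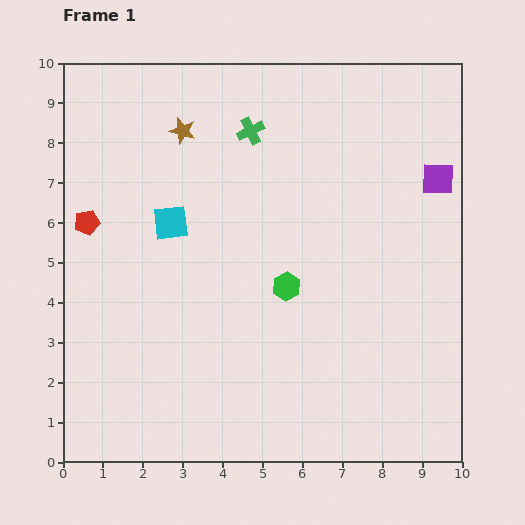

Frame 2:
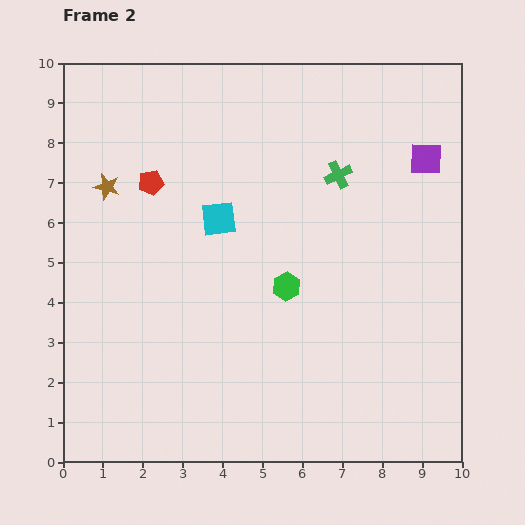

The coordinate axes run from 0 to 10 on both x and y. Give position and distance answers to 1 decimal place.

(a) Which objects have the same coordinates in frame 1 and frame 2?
the green hexagon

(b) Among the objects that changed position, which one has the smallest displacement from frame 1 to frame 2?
the purple square

(moved 0.6)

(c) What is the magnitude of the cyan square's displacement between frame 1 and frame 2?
1.2

The cyan square moved from (2.7, 6.0) to (3.9, 6.1), a distance of √(1.2² + 0.1²) ≈ 1.2.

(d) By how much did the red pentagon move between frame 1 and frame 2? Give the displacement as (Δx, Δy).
(1.6, 1.0)

The red pentagon was at (0.6, 6.0) in frame 1 and (2.2, 7.0) in frame 2.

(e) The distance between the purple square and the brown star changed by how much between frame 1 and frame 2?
+1.5

Distance in frame 1: 6.5. Distance in frame 2: 8.0.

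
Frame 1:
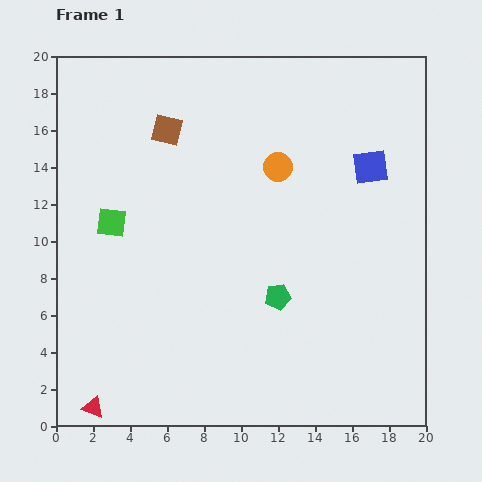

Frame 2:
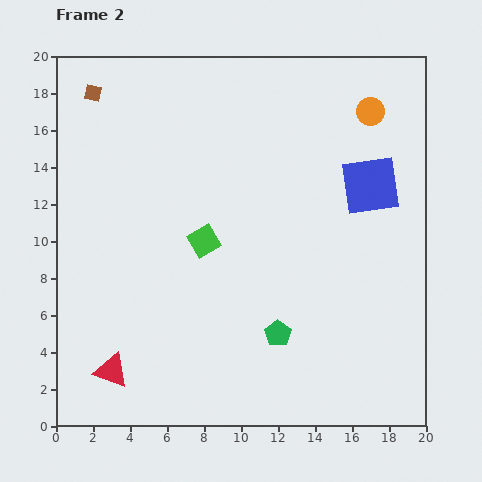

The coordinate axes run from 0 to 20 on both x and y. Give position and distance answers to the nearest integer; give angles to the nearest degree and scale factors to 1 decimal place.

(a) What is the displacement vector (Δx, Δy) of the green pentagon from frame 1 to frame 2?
(0, -2)

The green pentagon was at (12, 7) in frame 1 and (12, 5) in frame 2.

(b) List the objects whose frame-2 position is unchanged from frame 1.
none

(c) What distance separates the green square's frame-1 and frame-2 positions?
5

The green square moved from (3, 11) to (8, 10), a distance of √(5² + 1²) ≈ 5.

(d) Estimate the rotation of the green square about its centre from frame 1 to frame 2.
36° counter-clockwise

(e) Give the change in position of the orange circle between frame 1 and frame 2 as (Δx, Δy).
(5, 3)

The orange circle was at (12, 14) in frame 1 and (17, 17) in frame 2.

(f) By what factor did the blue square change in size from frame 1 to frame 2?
1.7×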